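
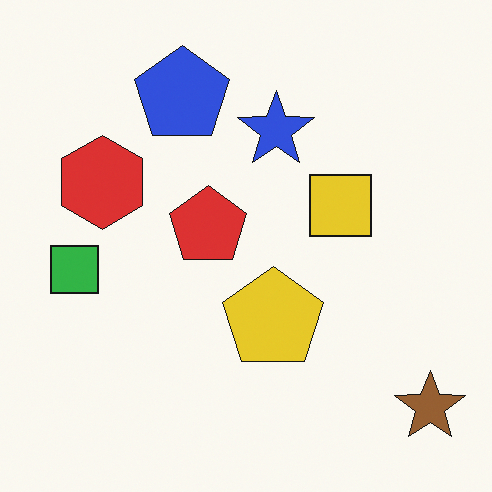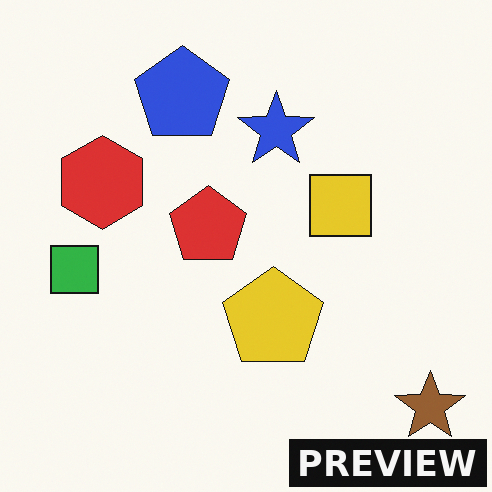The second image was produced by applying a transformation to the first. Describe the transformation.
The image was watermarked with the text "PREVIEW" in the lower-right corner.

A dark label reading "PREVIEW" appears in the lower-right corner.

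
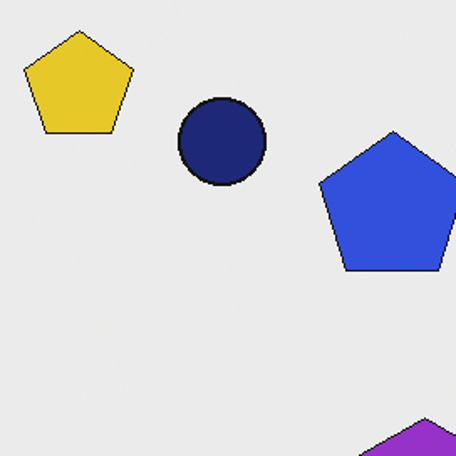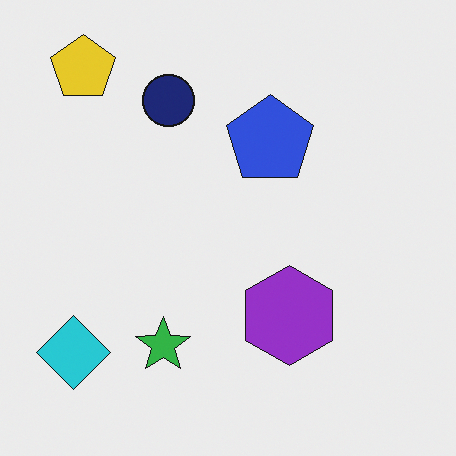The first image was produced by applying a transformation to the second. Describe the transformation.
The first image is the second cropped tightly and scaled back up.

The visible shapes are larger and the field of view is narrower; shapes near the original edges may be partly or wholly outside the frame — a crop-and-rescale.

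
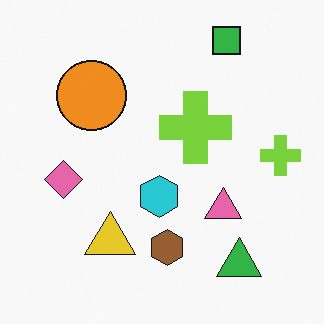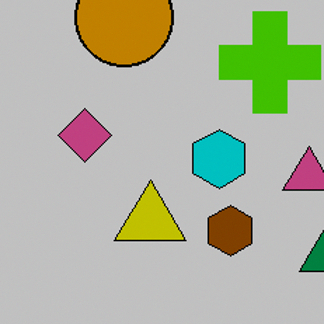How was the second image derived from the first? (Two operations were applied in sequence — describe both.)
It was aggressively posterized, then cropped slightly and scaled back up.

Each flat color has snapped to a coarser quantized level — most visibly, the near-white background has dropped to a flat grey. The visible shapes are larger and the field of view is narrower; shapes near the original edges may be partly or wholly outside the frame — a crop-and-rescale.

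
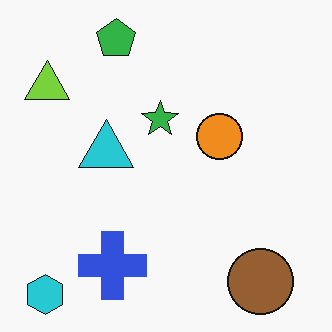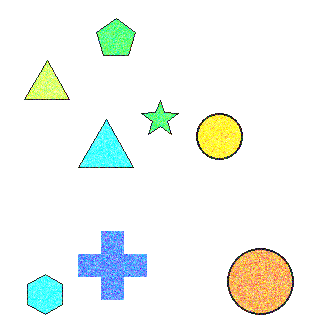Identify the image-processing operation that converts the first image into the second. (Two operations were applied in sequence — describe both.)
The second image is the first degraded with visible gaussian noise, then brightened a lot.

Random speckle covers the whole image, including the flat background. Every pixel — background and shapes alike — is uniformly brightened.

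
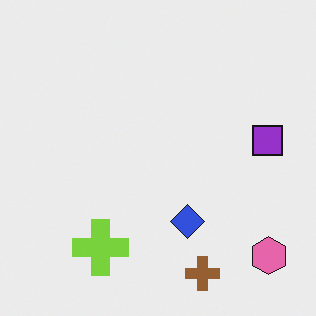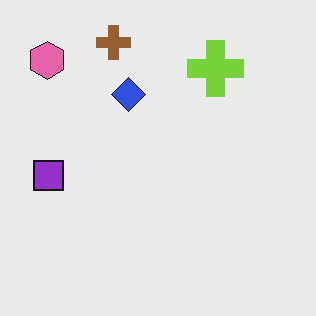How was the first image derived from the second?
The image was rotated 180°.

The pink hexagon sits in the top-left of the second image and the bottom-right of the first — consistent with a whole-image 180° rotation.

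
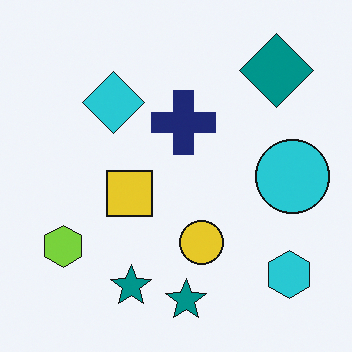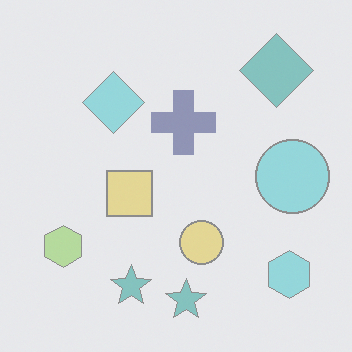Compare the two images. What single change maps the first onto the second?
The transformation is: given much lower contrast.

Tones are pushed toward mid-grey across the whole image — a global contrast change.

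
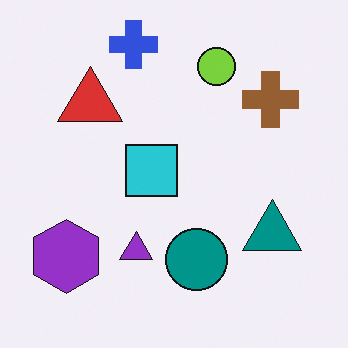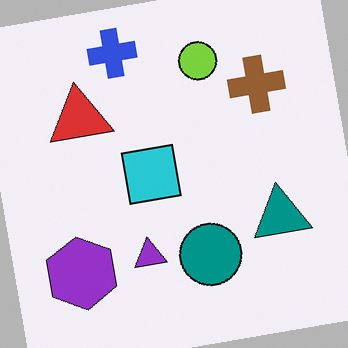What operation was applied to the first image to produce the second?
The image was rotated counter-clockwise by a few degrees.

Every shape is tilted by the same angle and the image corners show triangular fill wedges — a whole-image rotation by a non-right angle.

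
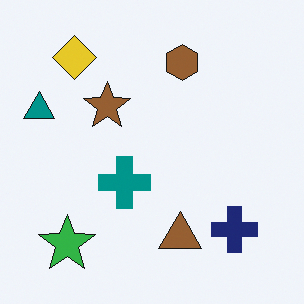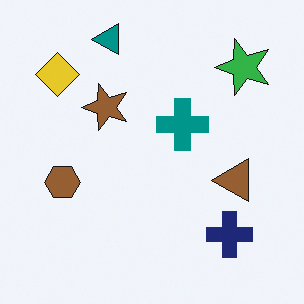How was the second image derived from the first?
Transposed (reflected across the top-left ↔ bottom-right diagonal).

Shapes have swapped their row and column positions — what was in the top-right is now in the bottom-left — a diagonal reflection.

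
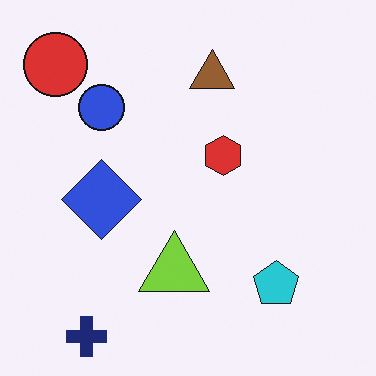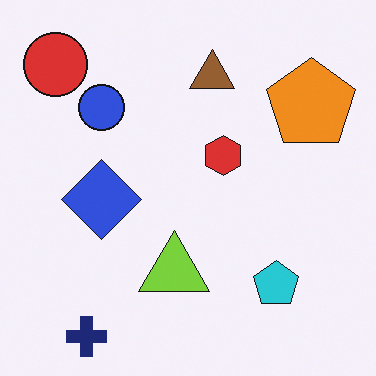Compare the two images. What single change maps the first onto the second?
The image was overlaid with an additional orange pentagon.

An orange pentagon appears in the second image that is absent from the first.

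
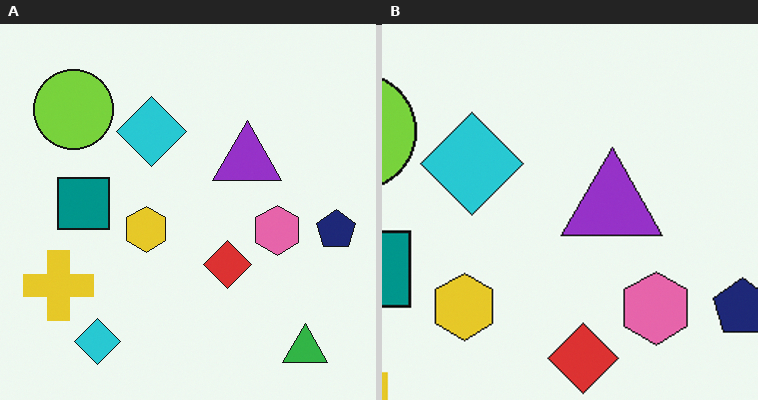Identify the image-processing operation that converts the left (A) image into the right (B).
The image was cropped to a modestly smaller region and rescaled.

The visible shapes are larger and the field of view is narrower; shapes near the original edges may be partly or wholly outside the frame — a crop-and-rescale.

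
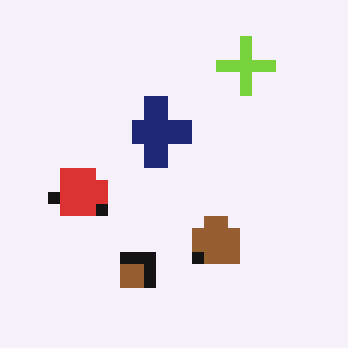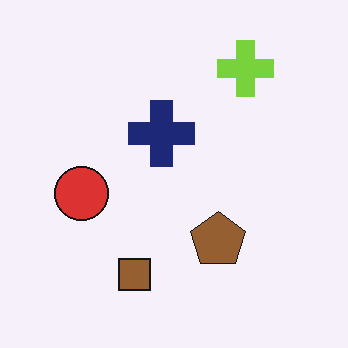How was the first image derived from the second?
The image was coarsely pixelated.

Shapes are reduced to large square blocks; fine edges and outlines are lost — a downscale-then-upscale (mosaic) effect.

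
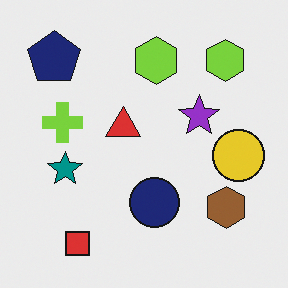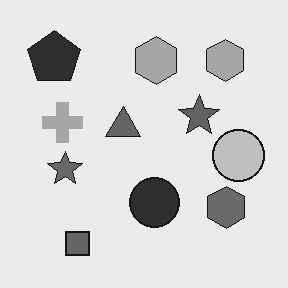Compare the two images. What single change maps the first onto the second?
The second image is the first converted to grayscale.

All color is removed — every shape is now a shade of grey.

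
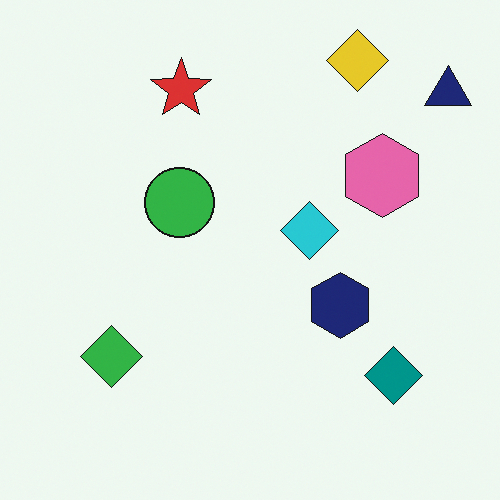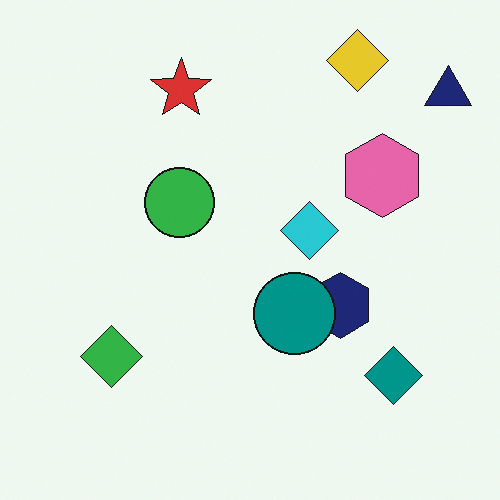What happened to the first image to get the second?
It was overlaid with an additional teal circle.

A teal circle appears in the second image that is absent from the first.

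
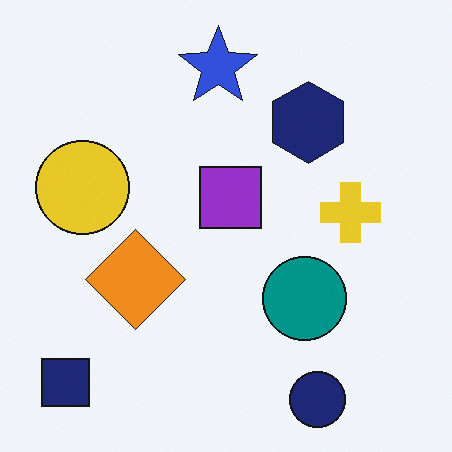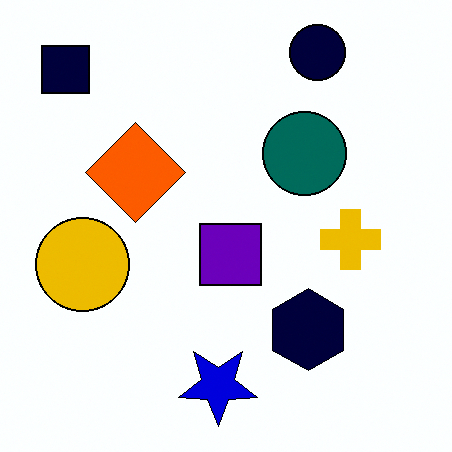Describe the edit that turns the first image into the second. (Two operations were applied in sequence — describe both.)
It was flipped vertically (top ↔ bottom), then boosted in contrast.

The navy circle is in the bottom-right of the first image and the top-right of the second — shapes on opposite sides of the horizontal midline have swapped in a mirror flip. Tones are pushed away from mid-grey across the whole image — a global contrast change.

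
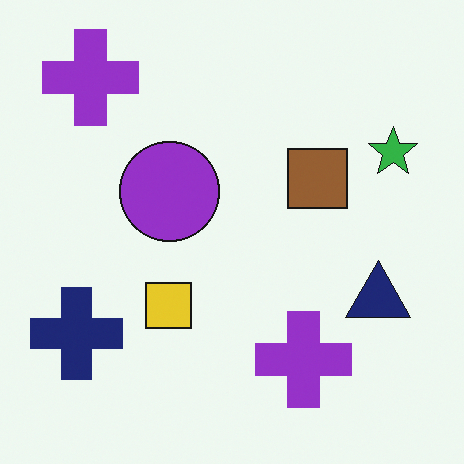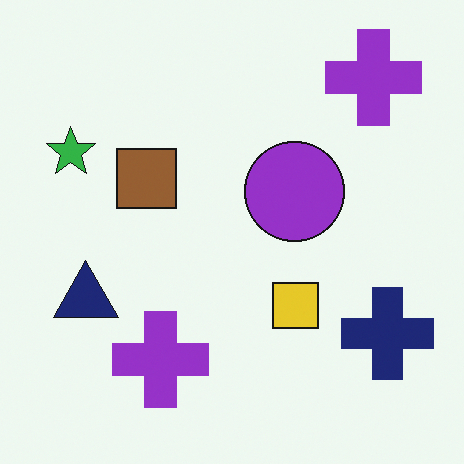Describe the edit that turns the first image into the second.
The second image is the first flipped horizontally (left ↔ right).

The green star is in the top-right of the first image and the top-left of the second — shapes on opposite sides of the vertical midline have swapped in a mirror flip.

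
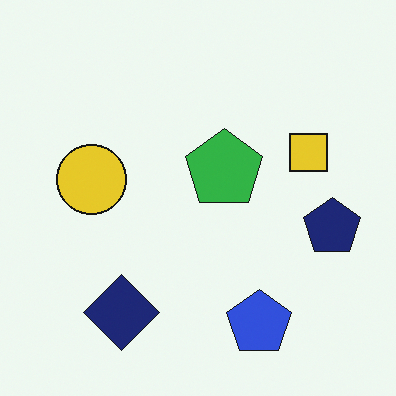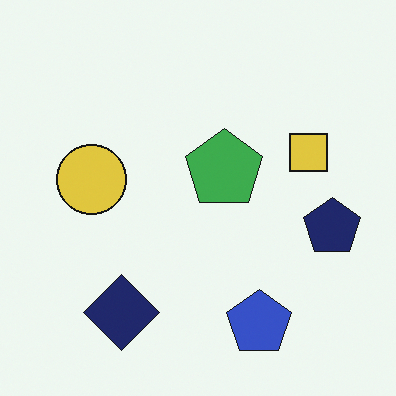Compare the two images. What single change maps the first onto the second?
It was slightly desaturated.

All colors are more muted and greyish — a global saturation change.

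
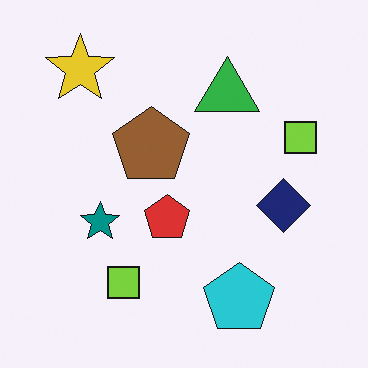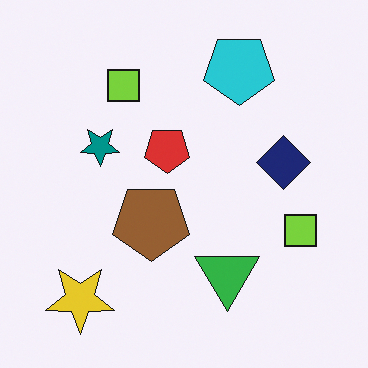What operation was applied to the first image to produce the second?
Flipped vertically (top ↔ bottom).

The cyan pentagon is in the bottom of the first image and the top of the second — shapes on opposite sides of the horizontal midline have swapped in a mirror flip.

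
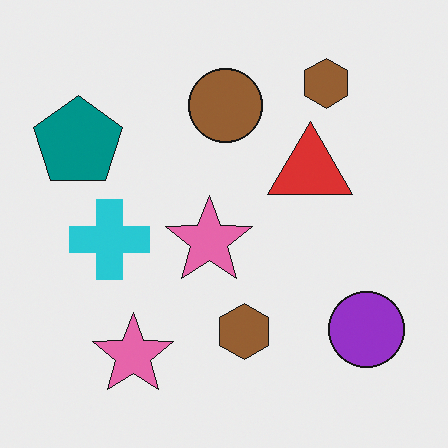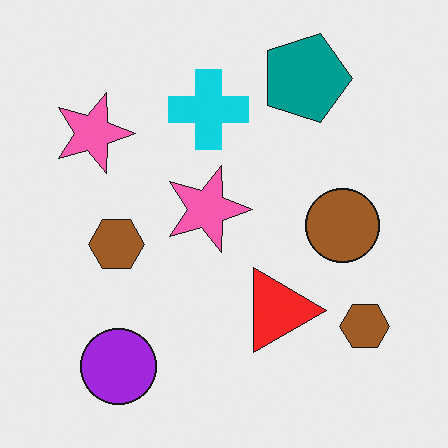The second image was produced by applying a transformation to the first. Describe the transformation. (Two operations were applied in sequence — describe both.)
This is the original image rotated 90° clockwise, then slightly oversaturated.

The purple circle sits in the bottom-right of the first image and the bottom-left of the second — consistent with a whole-image 90° clockwise rotation. All colors are more vivid — a global saturation change.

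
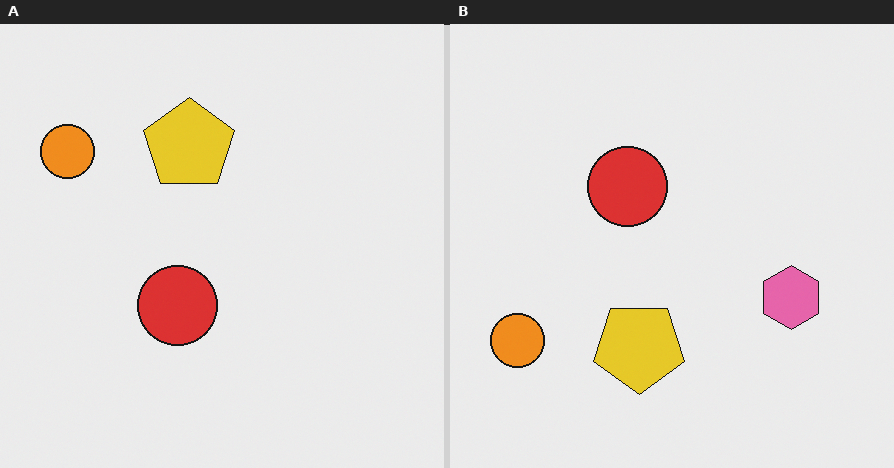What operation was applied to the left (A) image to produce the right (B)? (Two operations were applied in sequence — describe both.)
The right (B) image is the left (A) flipped vertically (top ↔ bottom), then overlaid with an additional pink hexagon.

The yellow pentagon is in the top of the left (A) image and the bottom of the right (B) — shapes on opposite sides of the horizontal midline have swapped in a mirror flip. A pink hexagon appears in the right (B) image that is absent from the left (A).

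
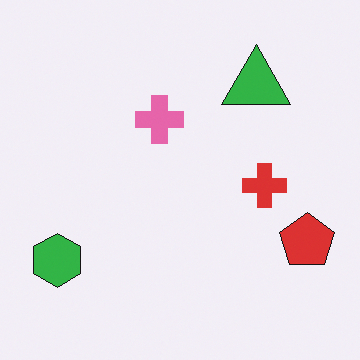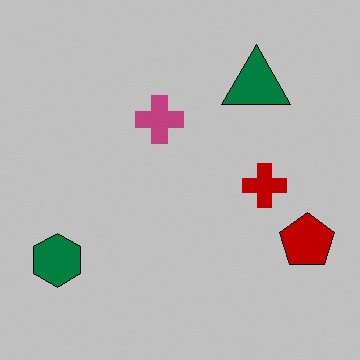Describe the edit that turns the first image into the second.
The image was aggressively posterized.

Each flat color has snapped to a coarser quantized level — most visibly, the near-white background has dropped to a flat grey.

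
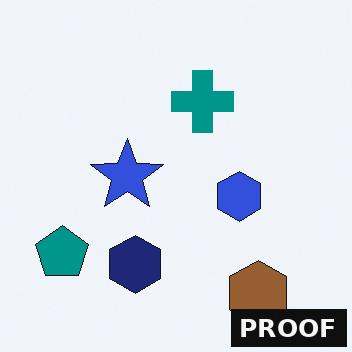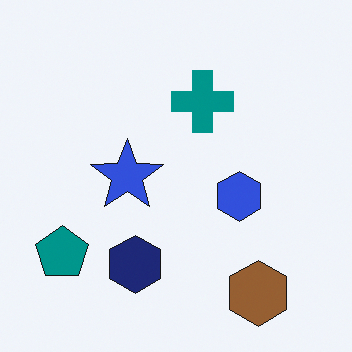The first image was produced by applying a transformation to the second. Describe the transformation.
It was watermarked with the text "PROOF" in the lower-right corner.

A dark label reading "PROOF" appears in the lower-right corner.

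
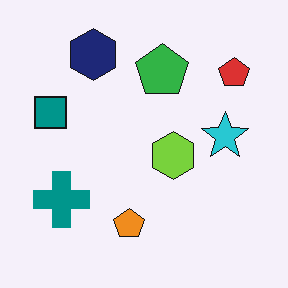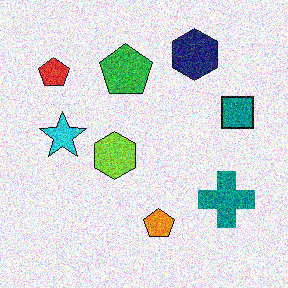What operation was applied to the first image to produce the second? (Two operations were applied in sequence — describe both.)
The second image is the first degraded with a thick layer of grain, then flipped horizontally (left ↔ right).

Random speckle covers the whole image, including the flat background. The teal square is in the left of the first image and the right of the second — shapes on opposite sides of the vertical midline have swapped in a mirror flip.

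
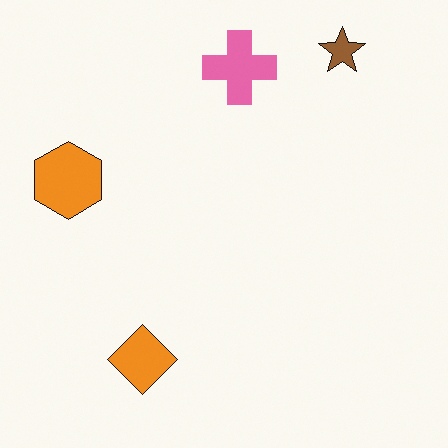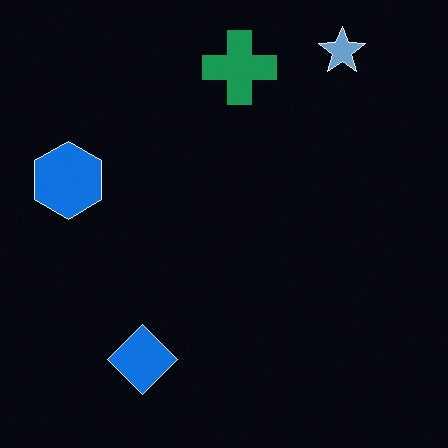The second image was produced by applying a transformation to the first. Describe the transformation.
It was color-inverted (negative).

The light background has become dark and every shape's color is its complement — a photographic negative.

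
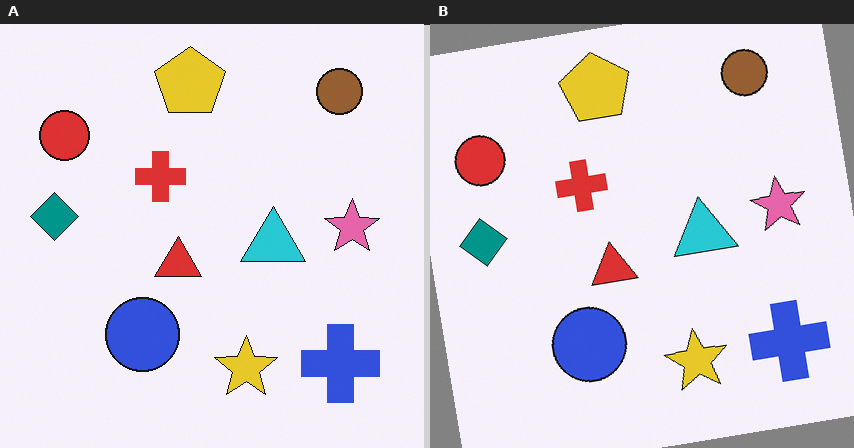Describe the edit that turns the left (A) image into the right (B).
This is the original image rotated counter-clockwise by a few degrees.

Every shape is tilted by the same angle and the image corners show triangular fill wedges — a whole-image rotation by a non-right angle.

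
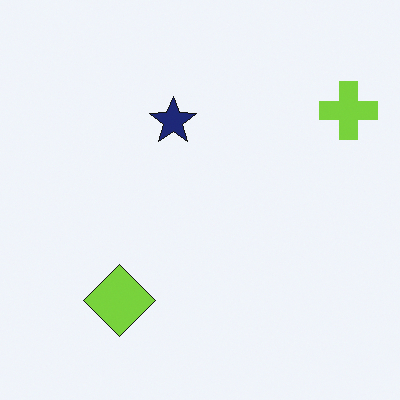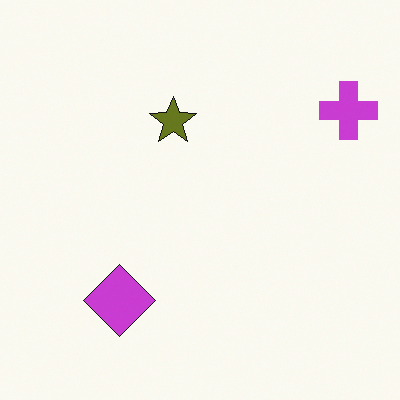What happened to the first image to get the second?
It was hue-shifted by a large amount.

Every shape's color has rotated by the same amount around the hue wheel — a uniform hue shift.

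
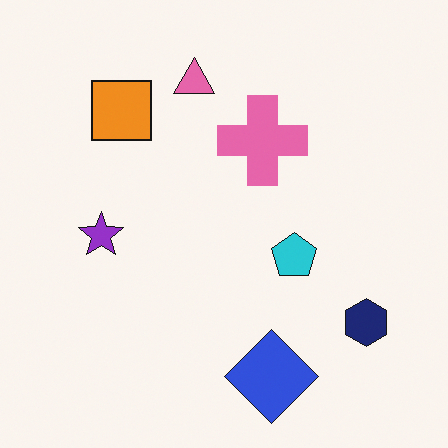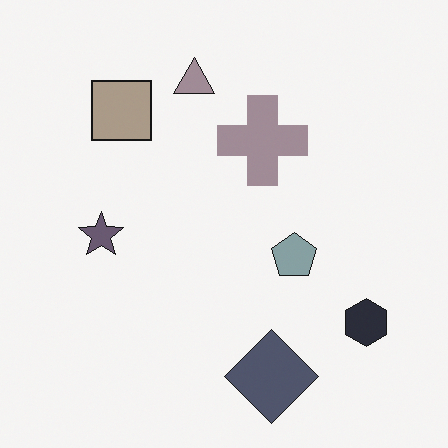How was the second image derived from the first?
This is the original image heavily desaturated.

All colors are more muted and greyish — a global saturation change.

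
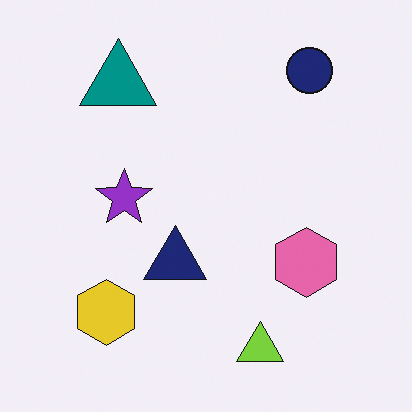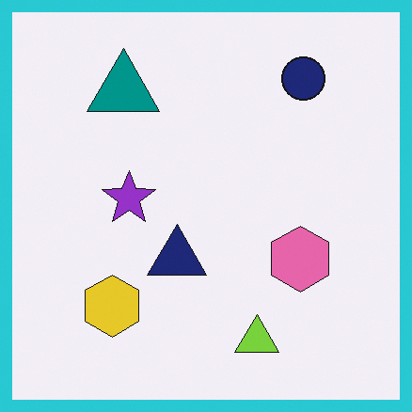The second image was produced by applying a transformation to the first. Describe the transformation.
The second image is the first framed with a cyan border.

A solid cyan frame runs around the edge of the second image, with the content slightly shrunk inside it.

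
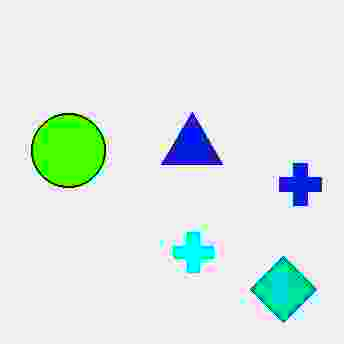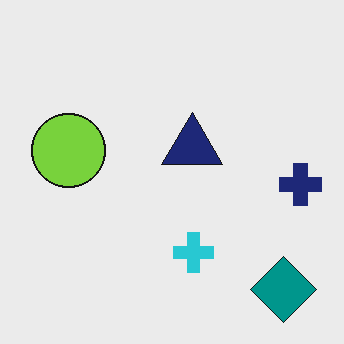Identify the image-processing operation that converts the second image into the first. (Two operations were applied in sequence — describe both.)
The image was degraded with heavy JPEG compression, then heavily oversaturated.

Blocky 8×8 compression artifacts appear around shape edges and the flat background shows ringing — characteristic JPEG degradation. All colors are more vivid — a global saturation change.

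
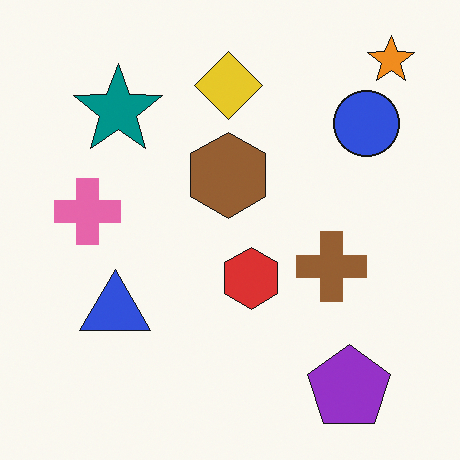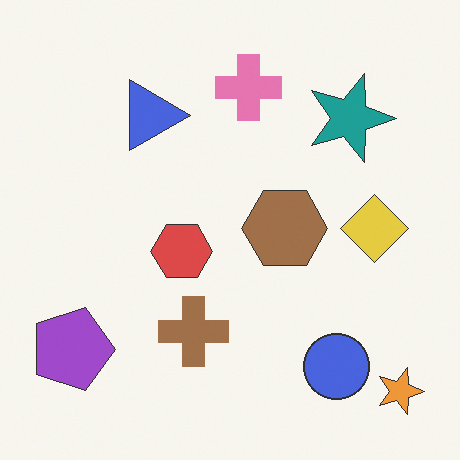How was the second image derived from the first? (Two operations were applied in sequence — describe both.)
The transformation is: rotated 90° clockwise, then given slightly reduced contrast.

The orange star sits in the top-right of the first image and the bottom-right of the second — consistent with a whole-image 90° clockwise rotation. Tones are pushed toward mid-grey across the whole image — a global contrast change.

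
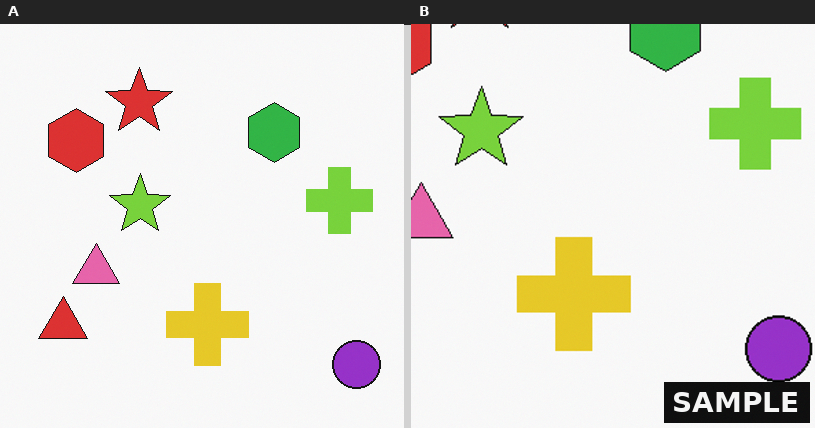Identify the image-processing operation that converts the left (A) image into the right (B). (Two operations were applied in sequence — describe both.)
The right (B) image is the left (A) cropped to a modestly smaller region and rescaled, then watermarked with the text "SAMPLE" in the lower-right corner.

The visible shapes are larger and the field of view is narrower; shapes near the original edges may be partly or wholly outside the frame — a crop-and-rescale. A dark label reading "SAMPLE" appears in the lower-right corner.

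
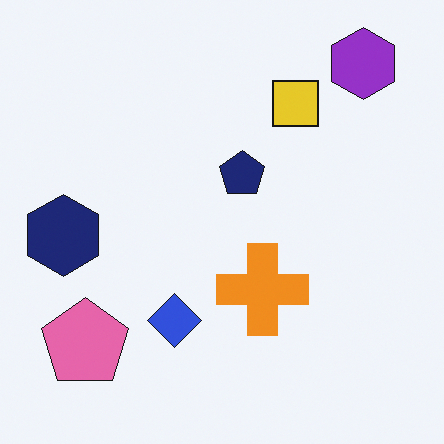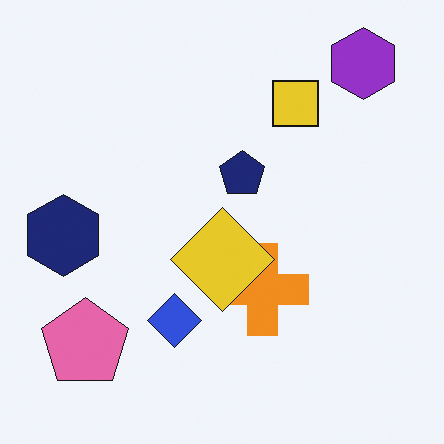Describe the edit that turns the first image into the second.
It was overlaid with an additional yellow diamond.

A yellow diamond appears in the second image that is absent from the first.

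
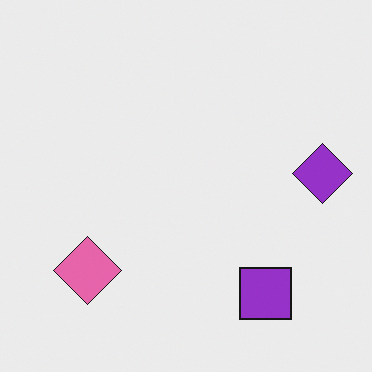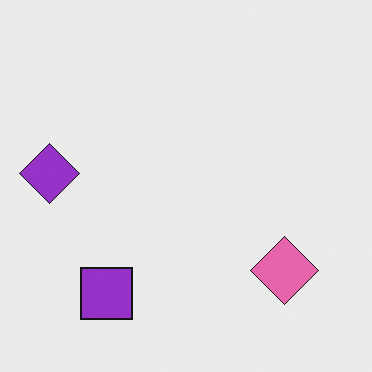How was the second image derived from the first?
The transformation is: flipped horizontally (left ↔ right).

The purple diamond is in the right of the first image and the left of the second — shapes on opposite sides of the vertical midline have swapped in a mirror flip.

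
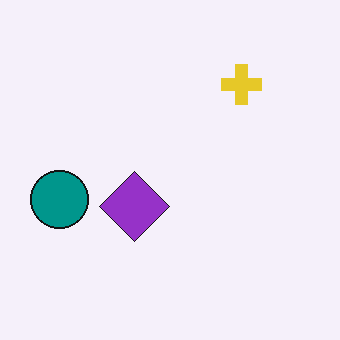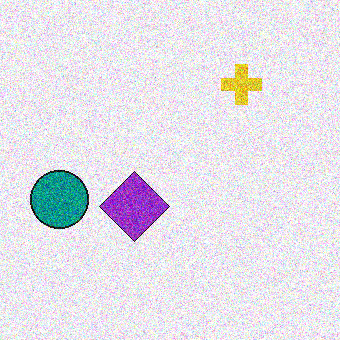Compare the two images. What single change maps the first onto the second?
The second image is the first degraded with strong gaussian noise.

Random speckle covers the whole image, including the flat background.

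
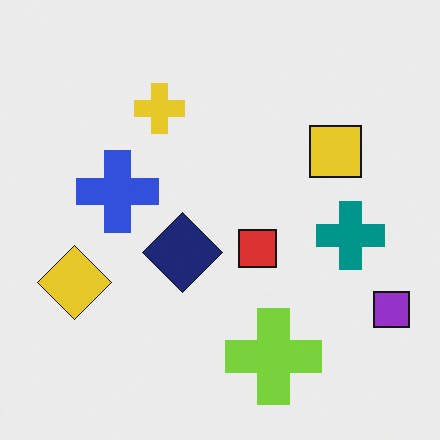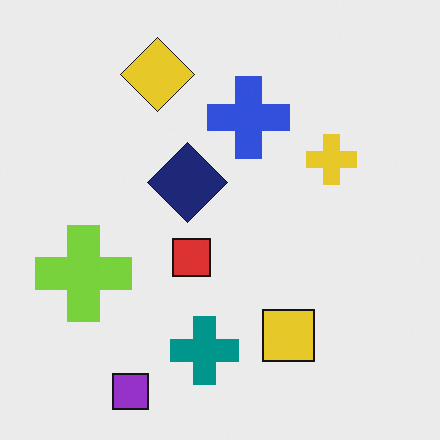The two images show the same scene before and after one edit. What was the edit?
This is the original image rotated 90° clockwise.

The purple square sits in the bottom-right of the first image and the bottom-left of the second — consistent with a whole-image 90° clockwise rotation.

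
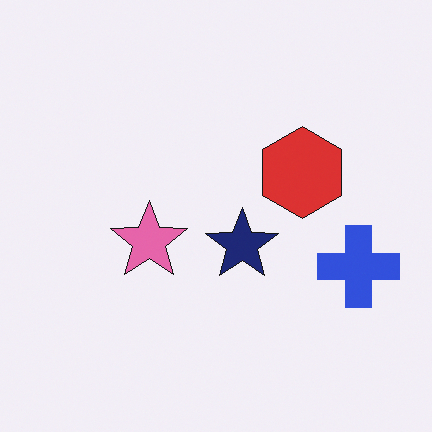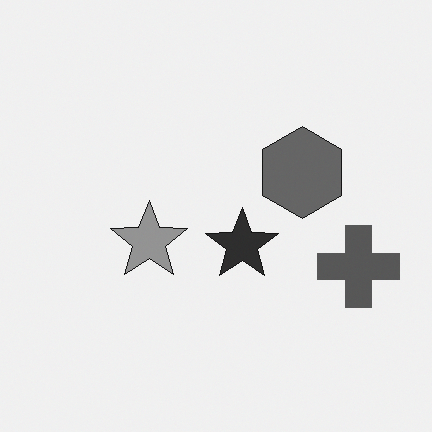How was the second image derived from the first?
The image was converted to grayscale.

All color is removed — every shape is now a shade of grey.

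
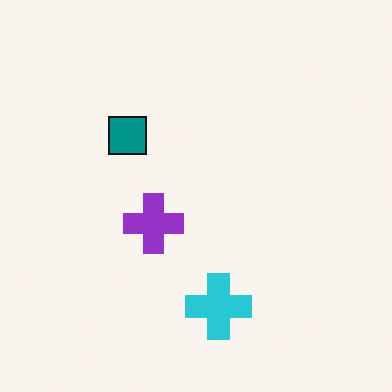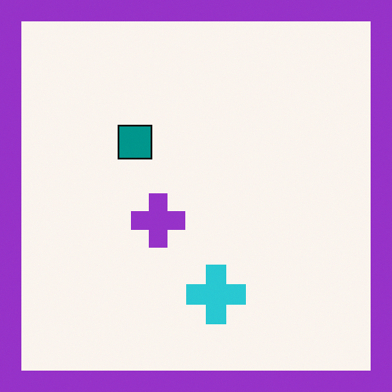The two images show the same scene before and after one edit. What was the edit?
The second image is the first framed with a purple border.

A solid purple frame runs around the edge of the second image, with the content slightly shrunk inside it.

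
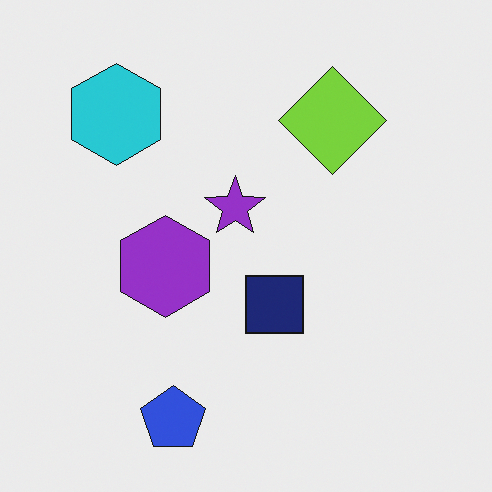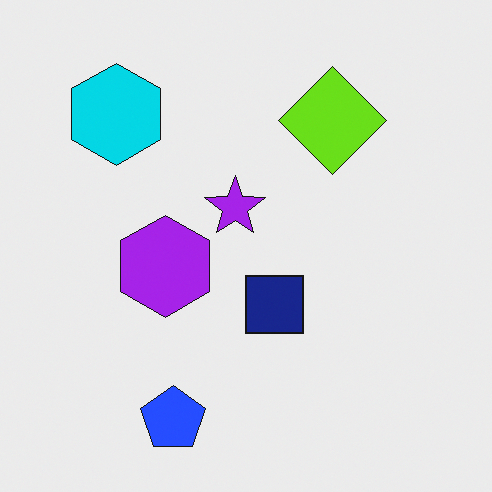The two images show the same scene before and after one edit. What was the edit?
The image was slightly oversaturated.

All colors are more vivid — a global saturation change.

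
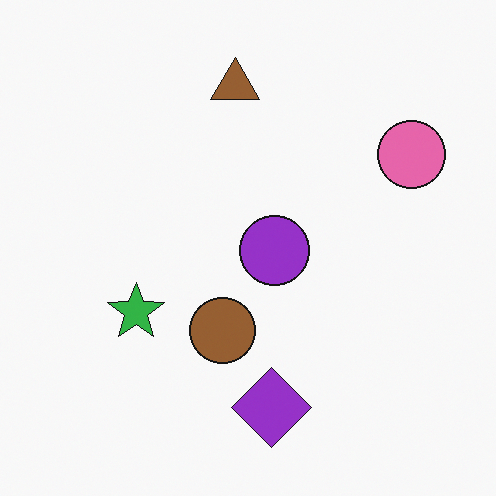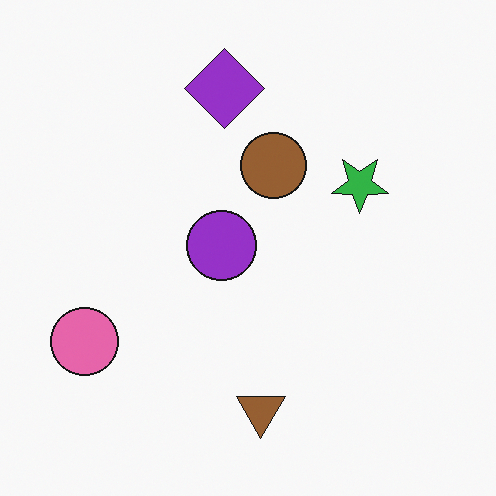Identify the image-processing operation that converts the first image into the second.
The transformation is: rotated 180°.

The pink circle sits in the top-right of the first image and the bottom-left of the second — consistent with a whole-image 180° rotation.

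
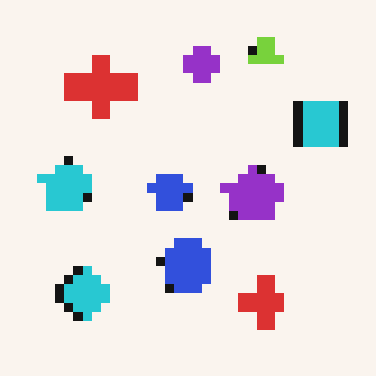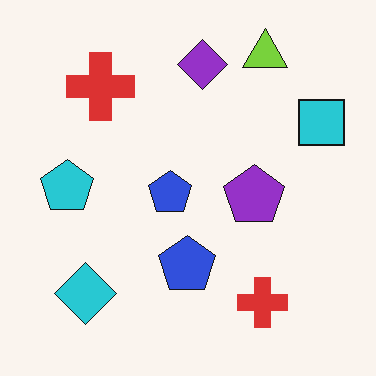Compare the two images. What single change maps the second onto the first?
This is the original image coarsely pixelated.

Shapes are reduced to large square blocks; fine edges and outlines are lost — a downscale-then-upscale (mosaic) effect.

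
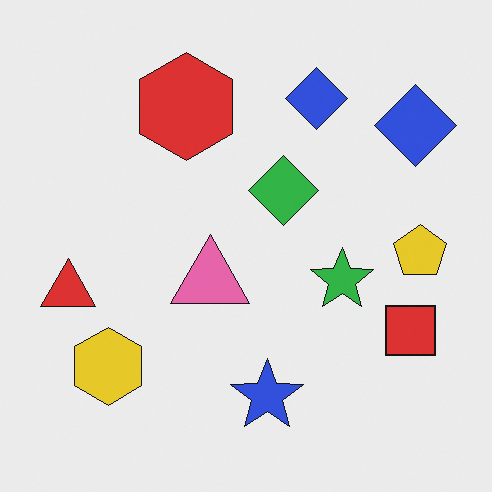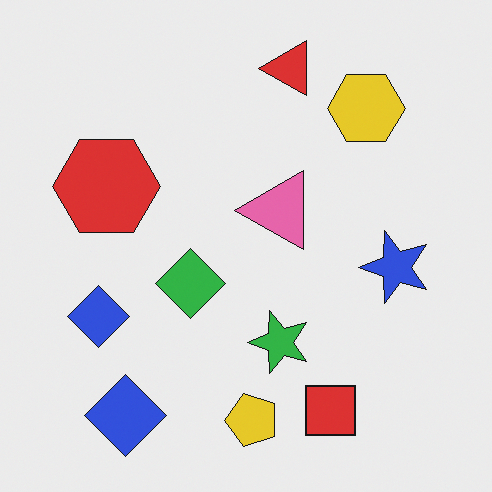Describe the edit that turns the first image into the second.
It was transposed (reflected across the top-left ↔ bottom-right diagonal).

Shapes have swapped their row and column positions — what was in the top-right is now in the bottom-left — a diagonal reflection.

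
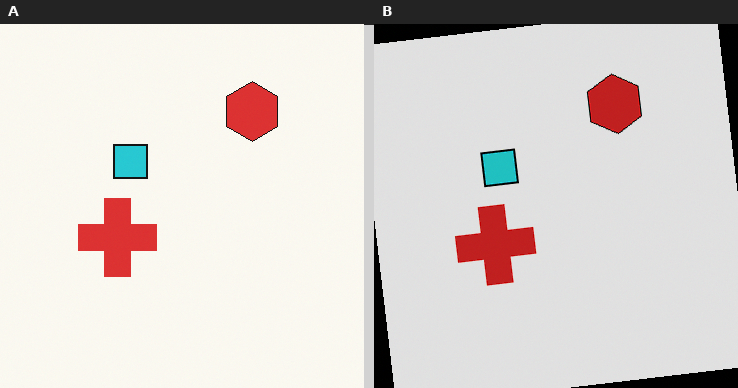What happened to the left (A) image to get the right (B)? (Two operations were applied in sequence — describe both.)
The right (B) image is the left (A) rotated counter-clockwise by a small amount, then moderately posterized.

Every shape is tilted by the same angle and the image corners show triangular fill wedges — a whole-image rotation by a non-right angle. Each flat color has snapped to a coarser quantized level — most visibly, the near-white background has dropped to a flat grey.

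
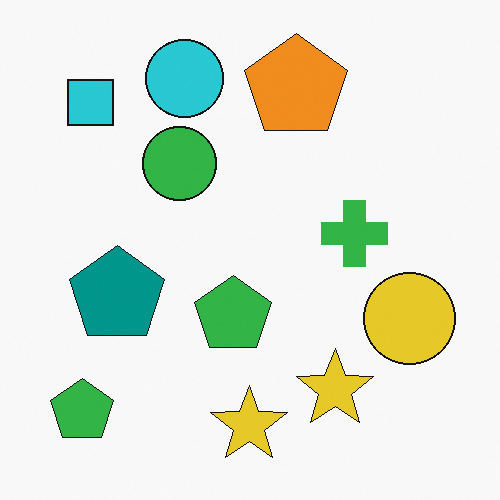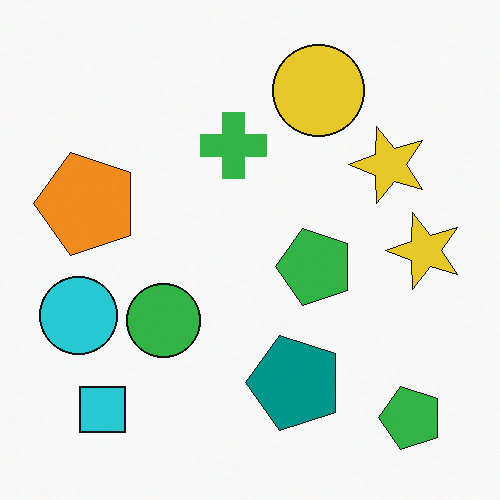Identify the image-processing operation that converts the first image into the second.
This is the original image rotated 90° counter-clockwise.

The cyan square sits in the top-left of the first image and the bottom-left of the second — consistent with a whole-image 90° counter-clockwise rotation.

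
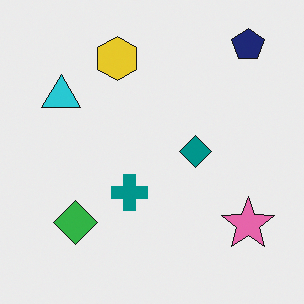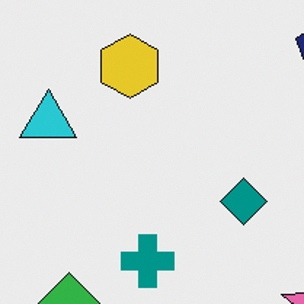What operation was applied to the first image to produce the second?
This is the original image cropped to a modestly smaller region and rescaled.

The visible shapes are larger and the field of view is narrower; shapes near the original edges may be partly or wholly outside the frame — a crop-and-rescale.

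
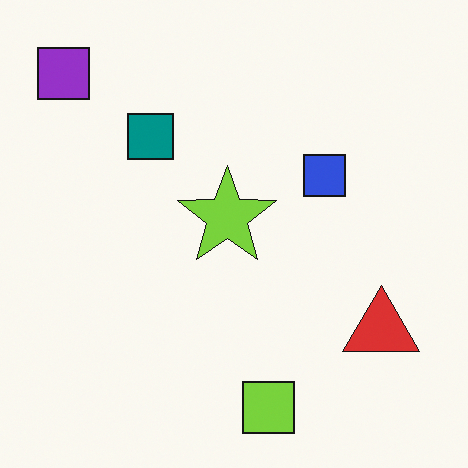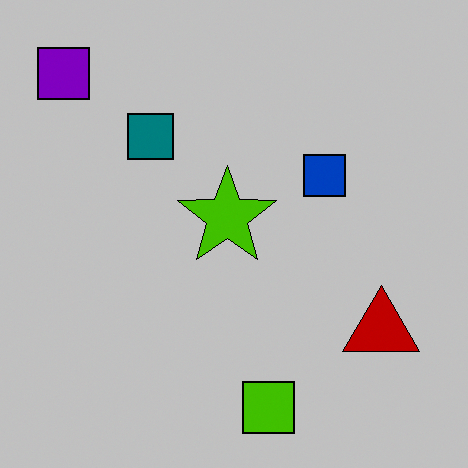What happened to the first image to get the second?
It was heavily posterized to just a handful of flat colors.

Each flat color has snapped to a coarser quantized level — most visibly, the near-white background has dropped to a flat grey.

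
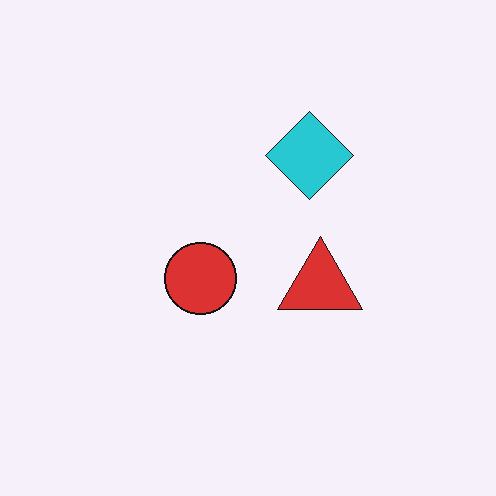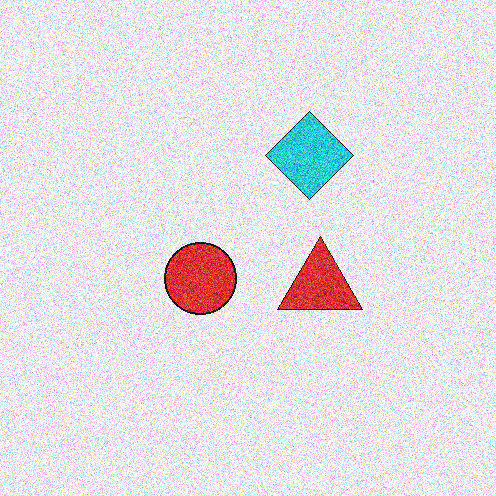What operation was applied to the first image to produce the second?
Degraded with a thick layer of grain.

Random speckle covers the whole image, including the flat background.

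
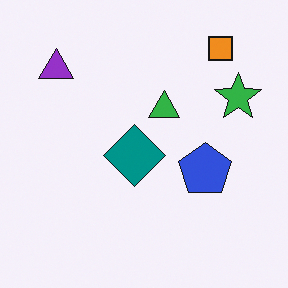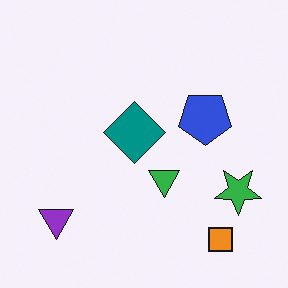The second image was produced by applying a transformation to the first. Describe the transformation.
The image was flipped vertically (top ↔ bottom).

The orange square is in the top-right of the first image and the bottom-right of the second — shapes on opposite sides of the horizontal midline have swapped in a mirror flip.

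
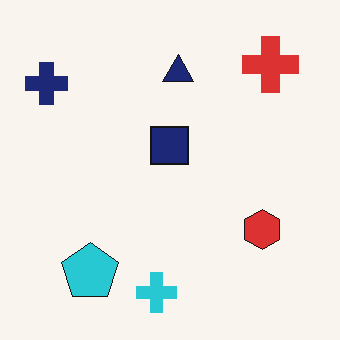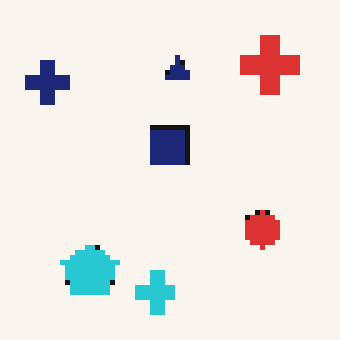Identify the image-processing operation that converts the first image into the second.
Mildly pixelated.

Shapes are reduced to large square blocks; fine edges and outlines are lost — a downscale-then-upscale (mosaic) effect.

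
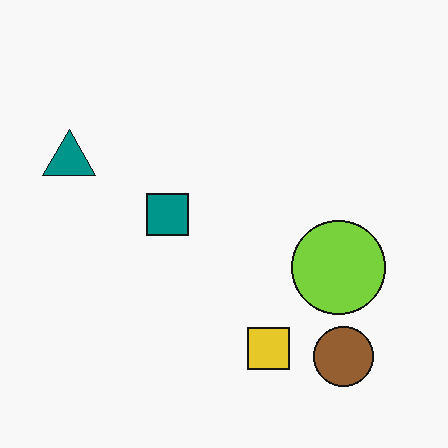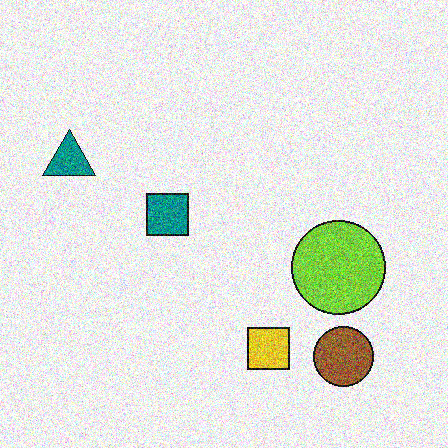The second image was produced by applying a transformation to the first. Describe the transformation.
The image was degraded with heavy additive noise.

Random speckle covers the whole image, including the flat background.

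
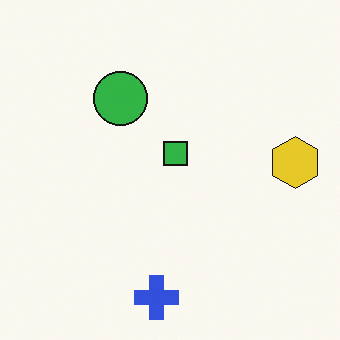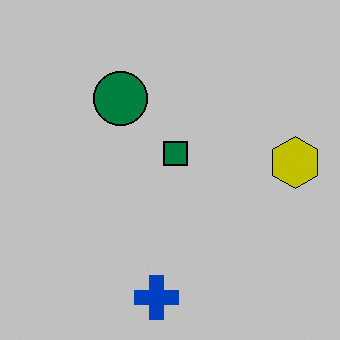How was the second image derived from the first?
This is the original image heavily posterized to just a handful of flat colors.

Each flat color has snapped to a coarser quantized level — most visibly, the near-white background has dropped to a flat grey.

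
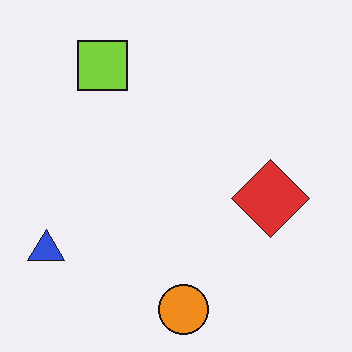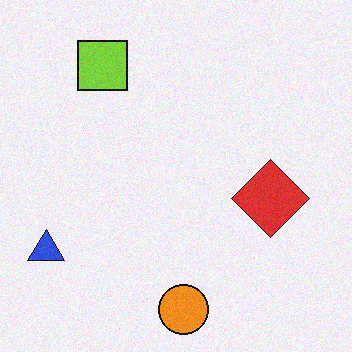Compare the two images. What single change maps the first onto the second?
The transformation is: degraded with light additive noise.

Random speckle covers the whole image, including the flat background.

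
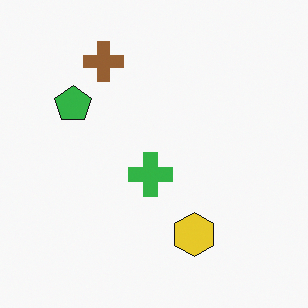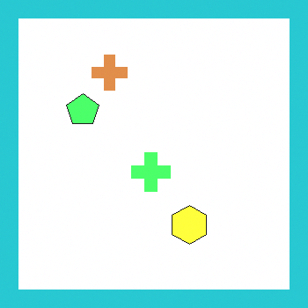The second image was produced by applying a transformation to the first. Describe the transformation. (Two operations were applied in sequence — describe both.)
This is the original image substantially brightened, then framed with a cyan border.

Every pixel — background and shapes alike — is uniformly brightened. A solid cyan frame runs around the edge of the second image, with the content slightly shrunk inside it.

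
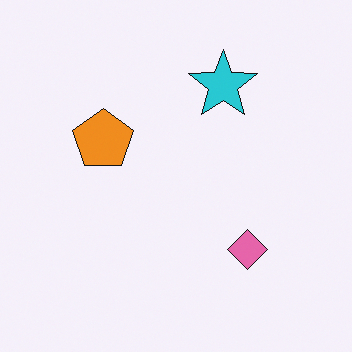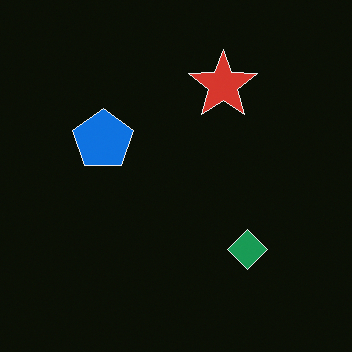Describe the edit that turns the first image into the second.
Color-inverted (negative).

The light background has become dark and every shape's color is its complement — a photographic negative.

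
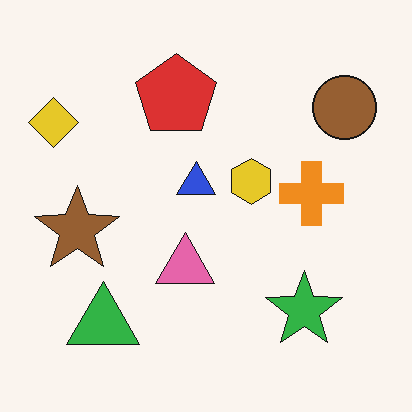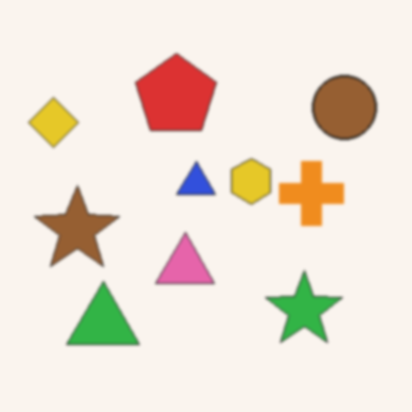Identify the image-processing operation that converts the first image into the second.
It was lightly blurred.

Shape edges and outlines are uniformly softened across the whole image.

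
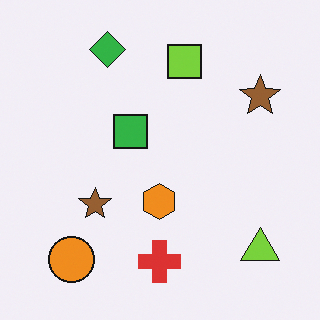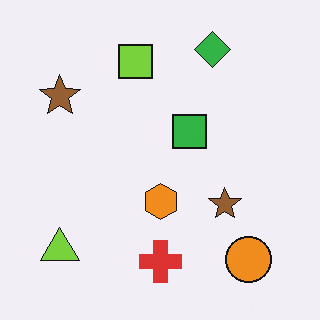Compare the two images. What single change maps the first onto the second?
The transformation is: flipped horizontally (left ↔ right).

The lime triangle is in the bottom-right of the first image and the bottom-left of the second — shapes on opposite sides of the vertical midline have swapped in a mirror flip.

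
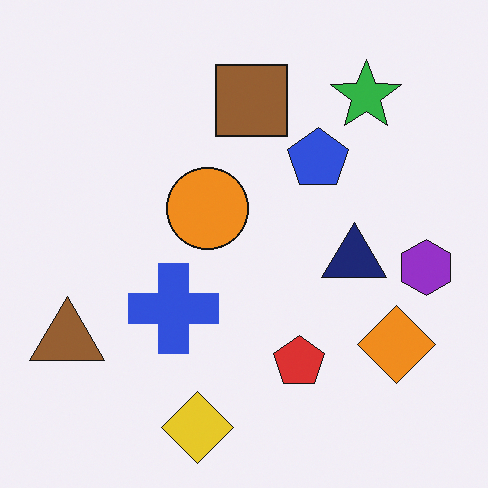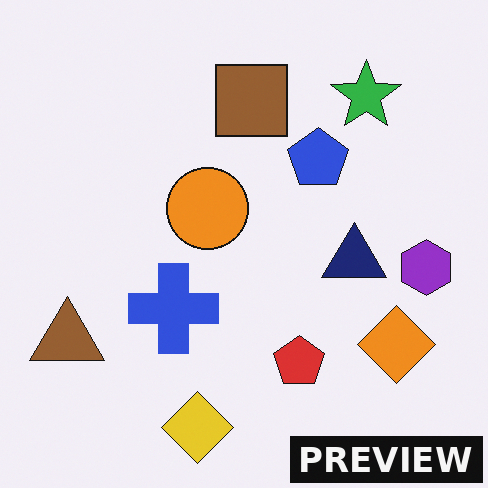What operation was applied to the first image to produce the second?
The second image is the first watermarked with the text "PREVIEW" in the lower-right corner.

A dark label reading "PREVIEW" appears in the lower-right corner.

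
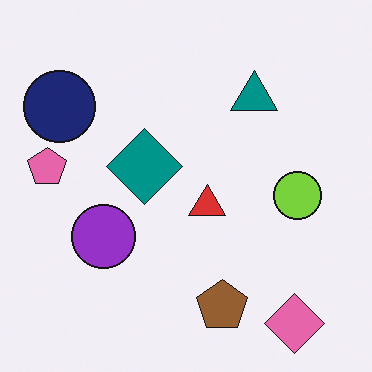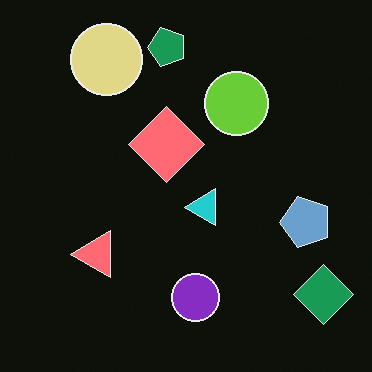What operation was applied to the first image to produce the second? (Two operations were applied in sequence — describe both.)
This is the original image transposed (reflected across the top-left ↔ bottom-right diagonal), then color-inverted (negative).

Shapes have swapped their row and column positions — what was in the top-right is now in the bottom-left — a diagonal reflection. The light background has become dark and every shape's color is its complement — a photographic negative.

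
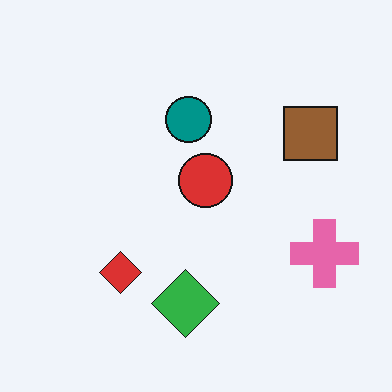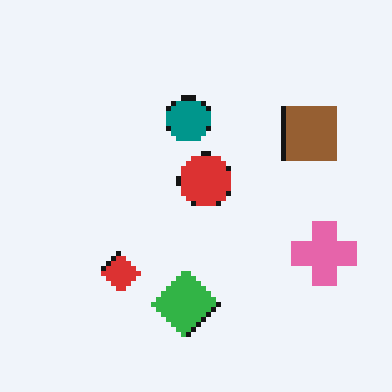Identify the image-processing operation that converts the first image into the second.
Mildly pixelated.

Shapes are reduced to large square blocks; fine edges and outlines are lost — a downscale-then-upscale (mosaic) effect.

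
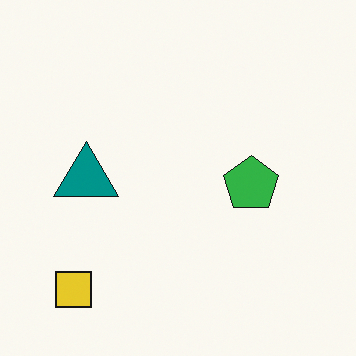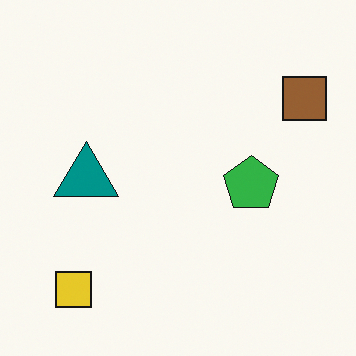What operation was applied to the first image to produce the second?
It was overlaid with an additional brown square.

A brown square appears in the second image that is absent from the first.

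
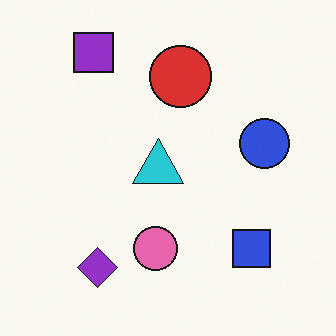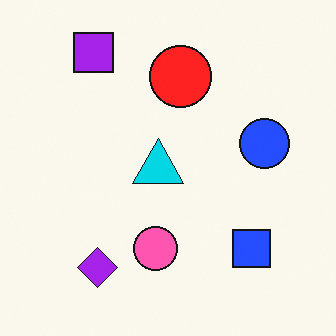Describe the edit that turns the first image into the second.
The transformation is: slightly oversaturated.

All colors are more vivid — a global saturation change.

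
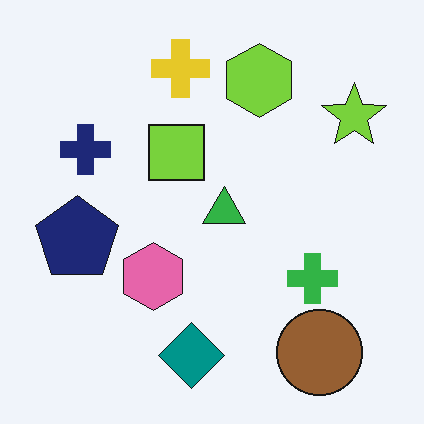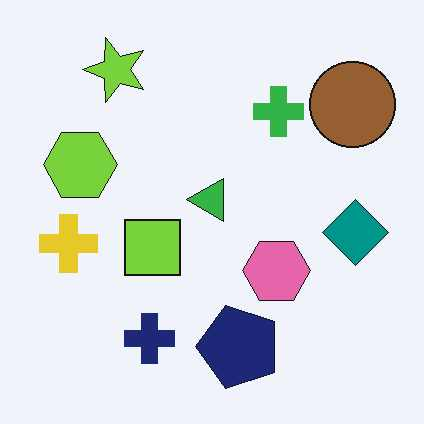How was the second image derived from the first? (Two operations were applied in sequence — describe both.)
This is the original image rotated 90° counter-clockwise, then given moderate JPEG compression.

The brown circle sits in the bottom-right of the first image and the top-right of the second — consistent with a whole-image 90° counter-clockwise rotation. Blocky 8×8 compression artifacts appear around shape edges and the flat background shows ringing — characteristic JPEG degradation.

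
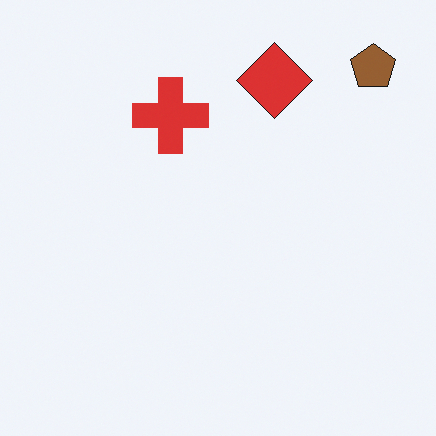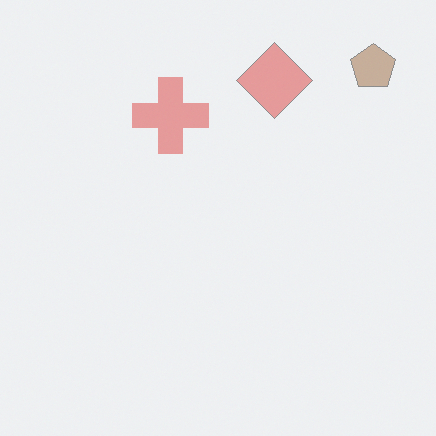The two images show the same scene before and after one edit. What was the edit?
The transformation is: given much lower contrast.

Tones are pushed toward mid-grey across the whole image — a global contrast change.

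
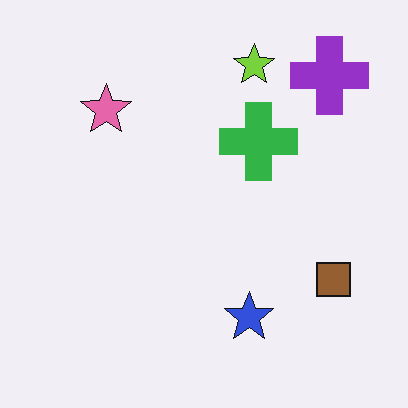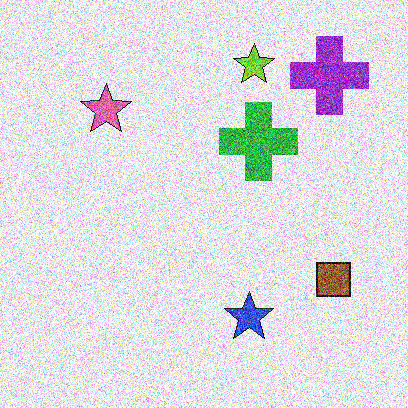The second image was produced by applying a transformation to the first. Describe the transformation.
The transformation is: degraded with a thick layer of grain.

Random speckle covers the whole image, including the flat background.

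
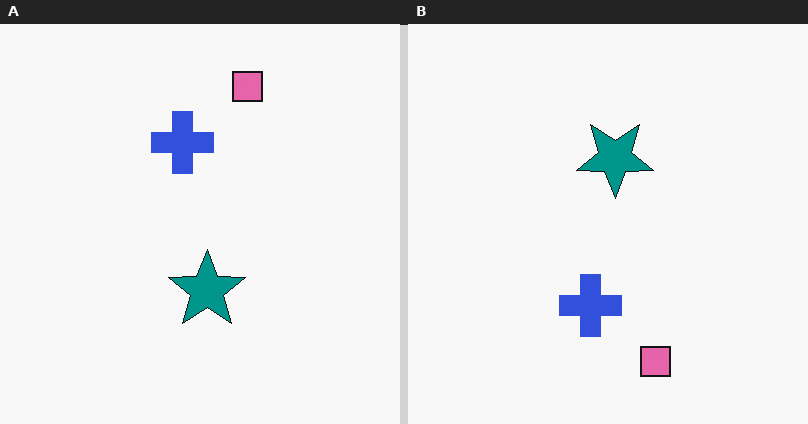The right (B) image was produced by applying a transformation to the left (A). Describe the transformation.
Flipped vertically (top ↔ bottom).

The pink square is in the top of the left (A) image and the bottom of the right (B) — shapes on opposite sides of the horizontal midline have swapped in a mirror flip.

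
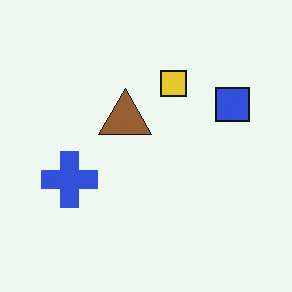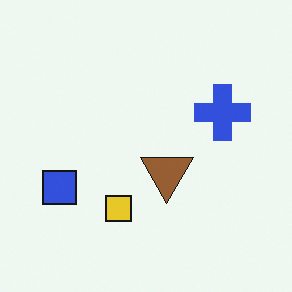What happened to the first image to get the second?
The transformation is: rotated 180°.

The blue square sits in the right of the first image and the left of the second — consistent with a whole-image 180° rotation.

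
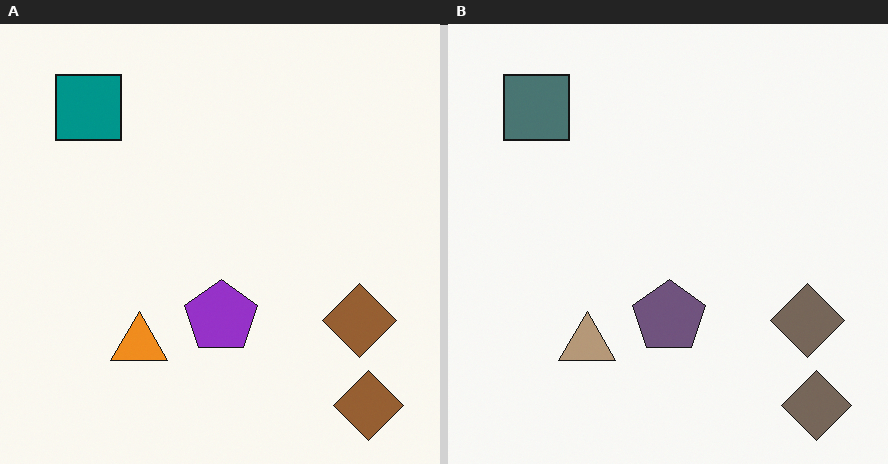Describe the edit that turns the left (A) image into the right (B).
The right (B) image is the left (A) heavily desaturated.

All colors are more muted and greyish — a global saturation change.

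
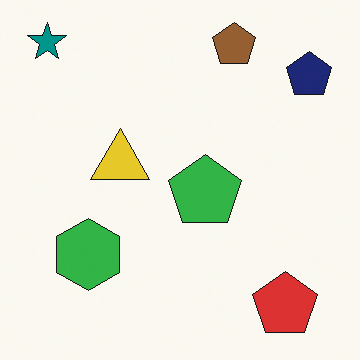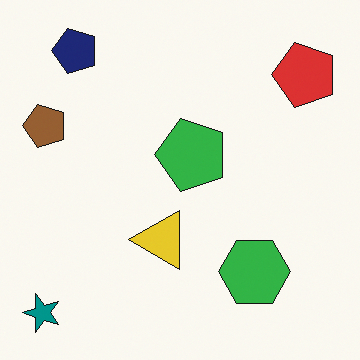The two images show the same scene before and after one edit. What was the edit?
It was rotated 90° counter-clockwise.

The teal star sits in the top-left of the first image and the bottom-left of the second — consistent with a whole-image 90° counter-clockwise rotation.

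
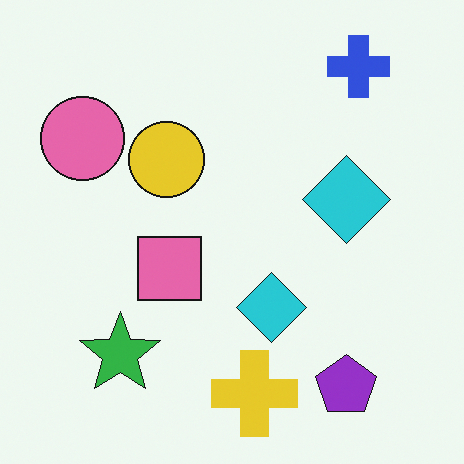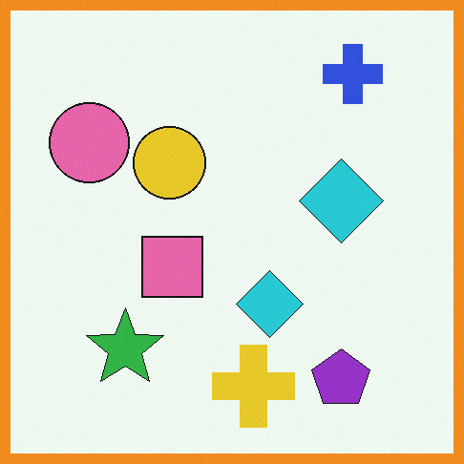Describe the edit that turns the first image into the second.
The image was framed with a orange border.

A solid orange frame runs around the edge of the second image, with the content slightly shrunk inside it.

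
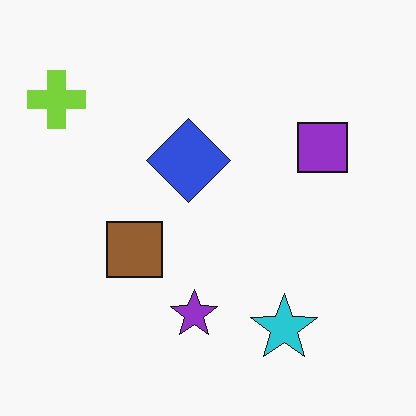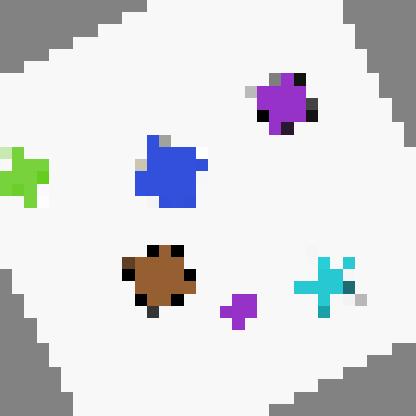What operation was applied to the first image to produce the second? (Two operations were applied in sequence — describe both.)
This is the original image rotated counter-clockwise by a moderate amount, then heavily pixelated into large blocks.

Every shape is tilted by the same angle and the image corners show triangular fill wedges — a whole-image rotation by a non-right angle. Shapes are reduced to large square blocks; fine edges and outlines are lost — a downscale-then-upscale (mosaic) effect.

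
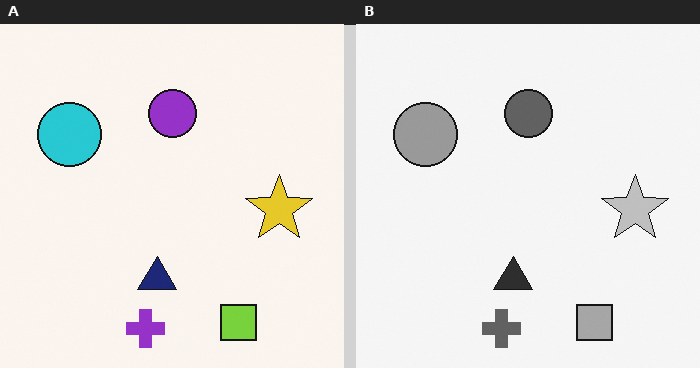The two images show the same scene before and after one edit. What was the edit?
The transformation is: converted to grayscale.

All color is removed — every shape is now a shade of grey.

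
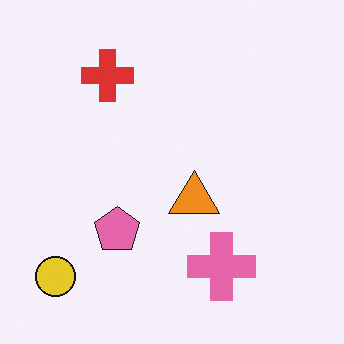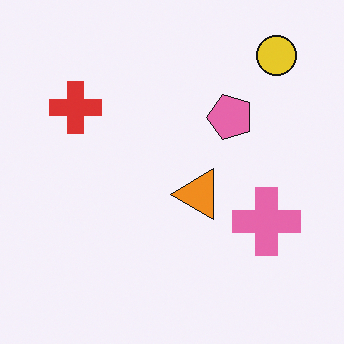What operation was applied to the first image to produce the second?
The transformation is: transposed (reflected across the top-left ↔ bottom-right diagonal).

Shapes have swapped their row and column positions — what was in the top-right is now in the bottom-left — a diagonal reflection.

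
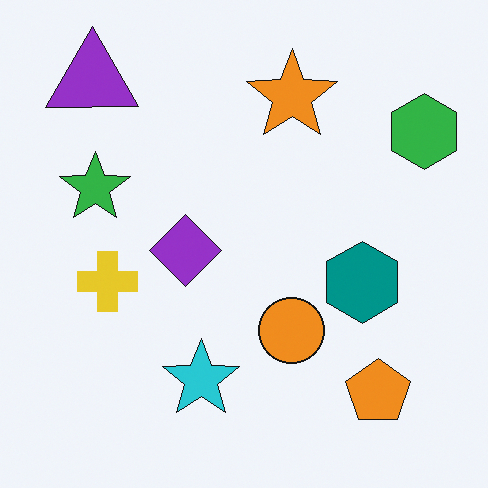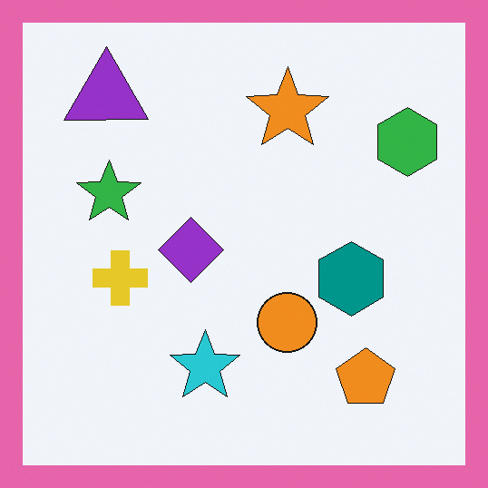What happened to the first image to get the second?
The second image is the first framed with a pink border.

A solid pink frame runs around the edge of the second image, with the content slightly shrunk inside it.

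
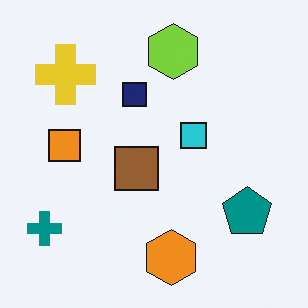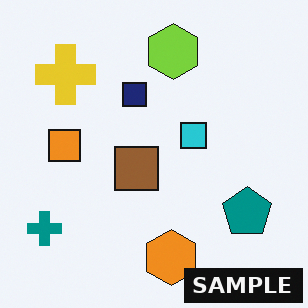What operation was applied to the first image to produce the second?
The image was watermarked with the text "SAMPLE" in the lower-right corner.

A dark label reading "SAMPLE" appears in the lower-right corner.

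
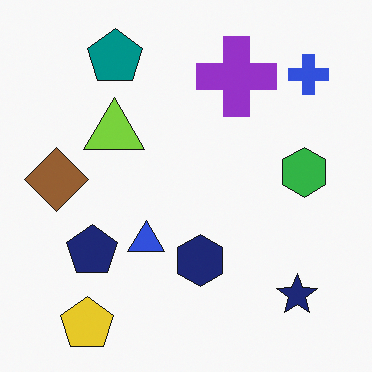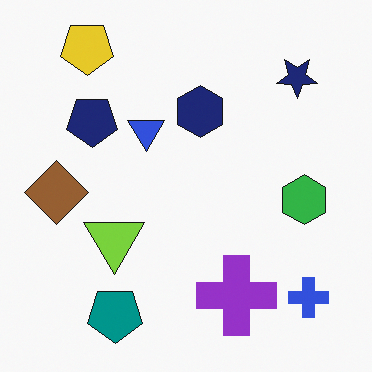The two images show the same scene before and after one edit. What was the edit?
This is the original image flipped vertically (top ↔ bottom).

The yellow pentagon is in the bottom-left of the first image and the top-left of the second — shapes on opposite sides of the horizontal midline have swapped in a mirror flip.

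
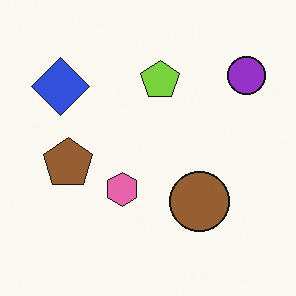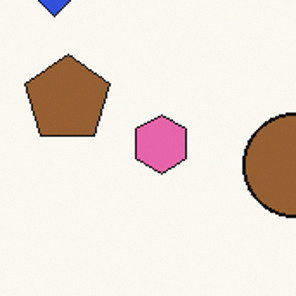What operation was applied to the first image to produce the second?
This is the original image cropped tightly and scaled back up.

The visible shapes are larger and the field of view is narrower; shapes near the original edges may be partly or wholly outside the frame — a crop-and-rescale.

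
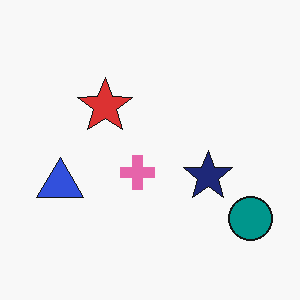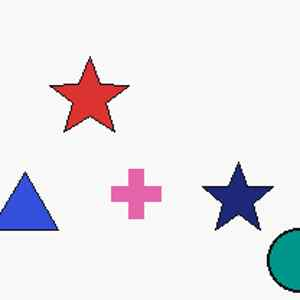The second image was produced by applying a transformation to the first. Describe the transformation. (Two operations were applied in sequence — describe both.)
The second image is the first cropped to a modestly smaller region and rescaled, then JPEG-compressed with visible artifacts.

The visible shapes are larger and the field of view is narrower; shapes near the original edges may be partly or wholly outside the frame — a crop-and-rescale. Blocky 8×8 compression artifacts appear around shape edges and the flat background shows ringing — characteristic JPEG degradation.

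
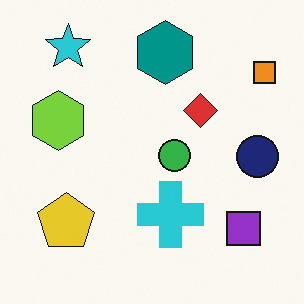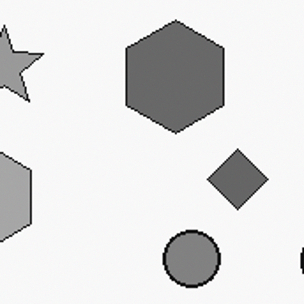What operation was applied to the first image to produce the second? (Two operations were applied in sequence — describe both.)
The image was cropped tightly and scaled back up, then converted to grayscale.

The visible shapes are larger and the field of view is narrower; shapes near the original edges may be partly or wholly outside the frame — a crop-and-rescale. All color is removed — every shape is now a shade of grey.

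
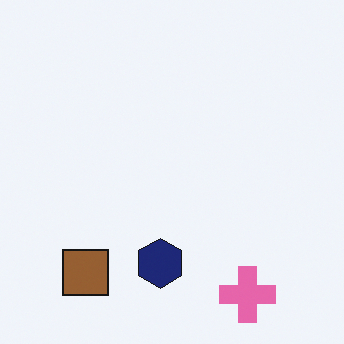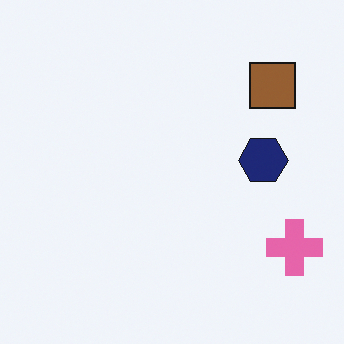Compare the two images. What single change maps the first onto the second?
It was transposed (reflected across the top-left ↔ bottom-right diagonal).

Shapes have swapped their row and column positions — what was in the top-right is now in the bottom-left — a diagonal reflection.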